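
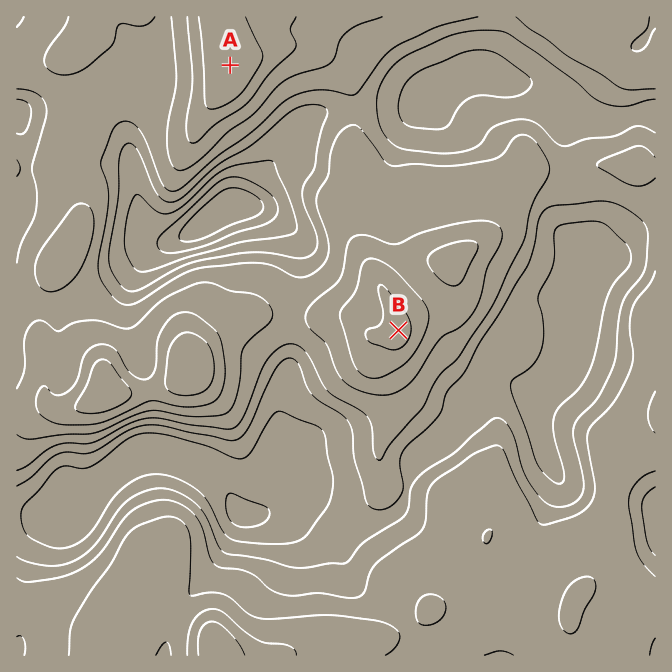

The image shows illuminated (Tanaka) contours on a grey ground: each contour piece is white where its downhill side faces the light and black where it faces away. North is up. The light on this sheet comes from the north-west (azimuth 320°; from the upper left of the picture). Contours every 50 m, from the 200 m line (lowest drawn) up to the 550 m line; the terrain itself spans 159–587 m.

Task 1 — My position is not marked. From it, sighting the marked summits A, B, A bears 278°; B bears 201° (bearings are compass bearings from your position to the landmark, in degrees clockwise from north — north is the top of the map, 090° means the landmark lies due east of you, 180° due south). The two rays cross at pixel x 486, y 101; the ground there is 300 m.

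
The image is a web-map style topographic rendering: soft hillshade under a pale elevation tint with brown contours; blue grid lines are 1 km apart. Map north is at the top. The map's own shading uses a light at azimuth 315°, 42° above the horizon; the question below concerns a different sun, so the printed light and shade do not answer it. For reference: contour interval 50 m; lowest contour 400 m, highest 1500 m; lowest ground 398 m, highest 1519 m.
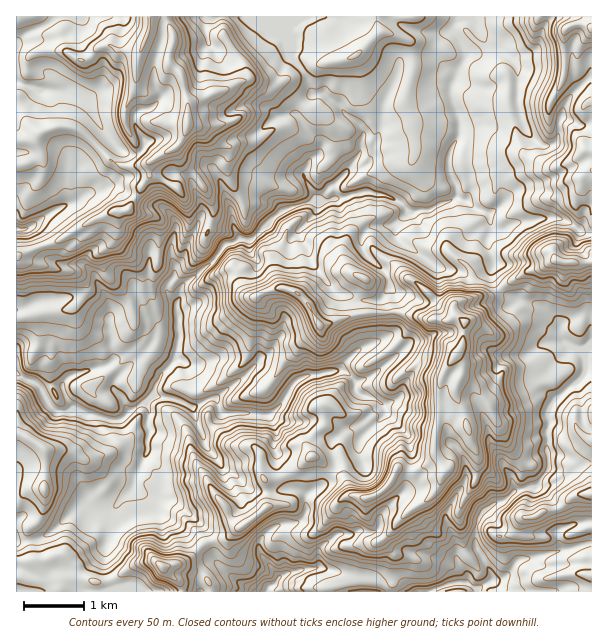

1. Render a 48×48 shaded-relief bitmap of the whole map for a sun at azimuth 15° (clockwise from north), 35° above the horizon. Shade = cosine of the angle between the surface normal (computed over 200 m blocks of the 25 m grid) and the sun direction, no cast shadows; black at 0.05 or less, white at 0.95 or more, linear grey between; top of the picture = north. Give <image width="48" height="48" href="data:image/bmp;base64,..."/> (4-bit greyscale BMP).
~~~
<image width="48" height="48" href="data:image/bmp;base64,Qk32BAAAAAAAAHYAAAAoAAAAMAAAADAAAAABAAQAAAAAAIAEAAATCwAAEwsAABAAAAAAAAAAAAAAABEREQAiIiIAMzMzAERERABVVVUAZmZmAHd3dwCIiIgAmZmZAKqqqgC7u7sAzMzMAN3d3QDu7u4A////AHiJiKuGMAWYu2IUiruoZVdAAldHeHd2VoiIisymEBeauVRUV4l2VEQyNWVnV4mIiKqZm92nOO26lVhyEjQiEANWd3WUNniaqrvLzMuor//ZZEdjMhFEMhNWZWdxIiNneZm93bqa7+3LdTI2ZVJmZnIjRURTUiNWZ3d7y6ms7su6ZHQUV3MSNIUiNjR6lUQ0VXdXqpmau6qFN8pCNnYiAkdjI1VqmaljImVWiIiZmZdCTMy5iYiWeDaXQWUVe964QneYd3eJmYUzvsqaqHmr7qWIcyYBOquqqYm5dVeZmXRJ7ZZ6hlat/Jd4djYzhEaqvIiYZniJqXV+6Vabl1eruXm6eYVXg2iniWeZmrqZmXe/pFe8mJqrqIzaerSIJZqGdnrt3dy6mYjNaK3tq8qqmq3HiXWWJ5mHZ77/7u3LqXjZne/9u6mZmryWh2ilaJmXec7u7KibqIzazMy6mHiJqrqGZ3qmqqmYmc3JhUaHibyZqFMlh4qs24d1V3qJu6mKu+13ZXmFaZdodnZUes3cyERTRoibu6l5vNdHeal4d5mpdomnSc3sZXZEZoisuqmIm1FVaIiIhpupiGipQkSIZomHeHmryqmZmkV2VWd3h3p2Z2V3UQAFiZmod4mqqqqqqTd2VWh2eHhkNFVEYwAkaIiHV6mWZ5mpiCZmVoh2eJllQzMiZBMyEkUgBXl4qYiYd1ZmZ4h3iJh3YxADQiqEISIRNmu925iHd3iIh2doiJh3YwAkEI3bmIiJqr3cuphkV1ZmZmRIiJZkQ0iEBd3KmbuHve/sl3UxNAARJXNod2VVNJ3KzuyFWKha///tpjEAIQACRzNkVlU1d73d/tpnvbfP/cvMqEIBEVVVQxECeHQhit683Lic7a3+p3u6mGQ3qNuEICEEd2QyPO28u5m92s7ah6y6mInN7d2phDVERDU3RqbMq6vMvNy6mruqq7zv7XirqnVTElMpZiKKy83du6q7u7u6mbztlzN5u6mVR2AWdzZHu93dy7upm8yoiHd1NWVXiru7ZQBTdlljSKq6zMlVaamHiHVDVmdneImpUAaWpXmGaHV4iGRFZ4d3d3dlZmd4h3ZmZHqLpYmJqnVYZURXiod4dmZWd4eIiGV4h1V6ZniIhndWh3eImYiId3iZiIiYhmm3mWRUNnd3dVh1d3iJmJiIiJu6eIiGZptkiIchNXeHdmZmZ4iJmImJmblnipmYirg2ZXhVZlaJiHZ5d4iJmYiJiZQ3mqu7u6dXeZiZmIeJmHiZZ4iJmZiIiXRYdqu7uod2eZiqh4h2d5qXaIiJqpiIiXZ1d6qZmHd2aHe7mGVneJh3eImZqZmYmYiViYeIZFZWeFfNzKeamXVWd4mZmZmImZiHeXd1IkQ2eGrMzLzLuXZVV4iZmImZqodneIhkWGNHiJq7uc7LqYmId4h4mImaqXZWh4mIu6iZl5mrmd26mZmqqXZ5mZiZh1Q0ZGiau7u6mJy7rNupmZmqqoiYiZmYdTJGVFeaqqzKiJ3czduZmZqqqquXeJmYdDJ5Vw=="/>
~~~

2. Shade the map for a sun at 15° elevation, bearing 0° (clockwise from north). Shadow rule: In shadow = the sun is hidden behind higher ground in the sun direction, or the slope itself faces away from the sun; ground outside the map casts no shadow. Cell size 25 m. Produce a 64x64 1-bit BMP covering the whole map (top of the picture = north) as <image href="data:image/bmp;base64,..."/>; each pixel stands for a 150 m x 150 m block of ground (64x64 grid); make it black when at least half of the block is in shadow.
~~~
<image width="64" height="64" href="data:image/bmp;base64,Qk0+AgAAAAAAAD4AAAAoAAAAQAAAAEAAAAABAAEAAAAAAAACAAATCwAAEwsAAAIAAAAAAAAA////AAAAAAAAB+j/v////gAPwf/////PAAdh//////AAAAP/////+AAAA///////AAAD//////9wAAD+f//5/xAABj8/v/n/mAAOHx/f/D84AB4ED8f+BzgAPAAE4/4DAYAwEMBh/8ADgAAAwAH/wAOAAAHAAH9gAgABgMAAdwAAAAPAAABmCIAAAAAAAM4AAAAAAAAAjgAAAAAAAAAIAAHwAfmAAAgAH8wZ/ADgAAA3Dv5+AfAAAHwSB0/n+AAY/hEB9/4wAAT/+YD//4AAAP/55///xAQP//xn///+Dh///G////4fP///5////5g////x////oH////H/h/AAf////f8AAAD////8XwMcEf////4EDzgD/////gAeMAH////8AAAAAH8f//4AAAGB3D///gAAAAAAD///wAAAAAAC//PgAAAAAOD/+fgAAAAH8D/9vABAAP54A/2fAB4IfwgH/Y/ofwAQAAPbDH/xAAgAMf8A8/AA4MA//4E4AAA4ACP/w5wAAAAAjP/BzAAAAA+eP8DAAAAwDxufwGQAADAAEwPgQgAAOAAAAGAGAAA6AAYDuAQAABgDhgf4EAAADAfggPAwAAAMR/CAYHwAAAAP8AAA/gAAAT/wAAAeAABBPHAAAAAgAGEAAAAAAPAA/4AAAAAAQAD/wAAAAAAMAeZAAAAAABgAIA=="/>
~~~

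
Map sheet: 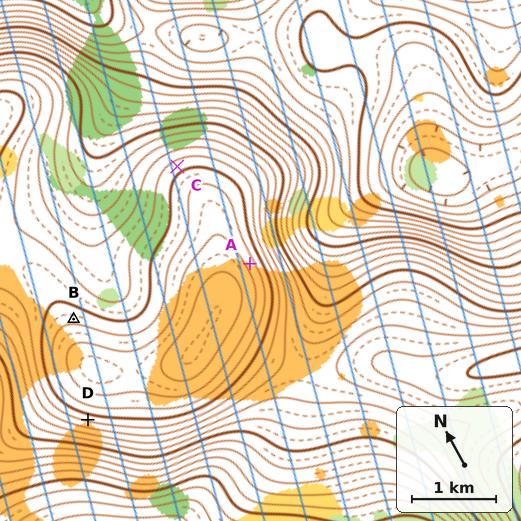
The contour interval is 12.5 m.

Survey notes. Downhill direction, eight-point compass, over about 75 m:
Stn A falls E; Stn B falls NE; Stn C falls N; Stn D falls SW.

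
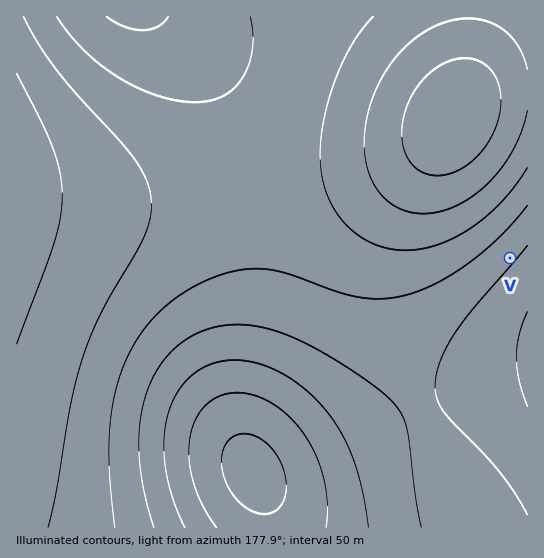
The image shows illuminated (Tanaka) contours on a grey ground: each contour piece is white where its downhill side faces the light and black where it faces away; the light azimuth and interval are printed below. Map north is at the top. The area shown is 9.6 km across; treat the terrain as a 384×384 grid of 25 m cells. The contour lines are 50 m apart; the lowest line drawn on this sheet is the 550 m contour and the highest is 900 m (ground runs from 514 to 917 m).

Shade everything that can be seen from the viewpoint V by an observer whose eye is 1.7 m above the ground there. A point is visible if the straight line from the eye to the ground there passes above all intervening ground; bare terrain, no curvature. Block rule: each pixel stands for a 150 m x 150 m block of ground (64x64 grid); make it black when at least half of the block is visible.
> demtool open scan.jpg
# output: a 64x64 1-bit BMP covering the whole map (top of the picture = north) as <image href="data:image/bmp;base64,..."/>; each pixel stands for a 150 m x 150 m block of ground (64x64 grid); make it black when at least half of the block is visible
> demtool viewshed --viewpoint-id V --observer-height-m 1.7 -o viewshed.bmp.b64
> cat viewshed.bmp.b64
<image width="64" height="64" href="data:image/bmp;base64,Qk0+AgAAAAAAAD4AAAAoAAAAQAAAAEAAAAABAAEAAAAAAAACAAATCwAAEwsAAAIAAAAAAAAA////AAAAAAAAAAAAB8AAAAAAAAAPwAAAAAAAAB/gAAAAAAAAP+AAAAAAAAB/4AAAAAAAAH/wAAAAAAAA//AAAAAAAAH/8AAAAAAAA//wAAAAAAAD//gAAAAAAAf/+AAAAAAAB//4AAAAAAAP//gAAAAAAA///AAAAAAAH//8AAAAAAAf//4AAAAAAD///gAAAAAAP///AAAAAAA///8AAAAAAD///4AAAAAAf///wAAAAAB////AAAAAAH///+AAAAAAf///8AAAAAB////4AAAAAH////wAAAAAf////gAAAAB/////AAAAAH/////AAAAAP////+AAAAA/////8AAAAD/////8AAAAP/////8AAAAf/////wAAAB//////AAAAH////+8AAAAf////wwAAAD////+BAAAAP////wEAAAA////+AQAAAH////4BAAAAf////AAAAAD////8AAAAAP////wAAAAB/////AAAAAP////+AAAAB/////4BAAAP/////gEAAD//////AwAAf/////+HAAB///////8AAP///////wAB////////AAH///////8AA////////wAD////////AAf///////8AB////////wAH////////AA////////8AD////////wAP////////AA////////8AD////////w=="/>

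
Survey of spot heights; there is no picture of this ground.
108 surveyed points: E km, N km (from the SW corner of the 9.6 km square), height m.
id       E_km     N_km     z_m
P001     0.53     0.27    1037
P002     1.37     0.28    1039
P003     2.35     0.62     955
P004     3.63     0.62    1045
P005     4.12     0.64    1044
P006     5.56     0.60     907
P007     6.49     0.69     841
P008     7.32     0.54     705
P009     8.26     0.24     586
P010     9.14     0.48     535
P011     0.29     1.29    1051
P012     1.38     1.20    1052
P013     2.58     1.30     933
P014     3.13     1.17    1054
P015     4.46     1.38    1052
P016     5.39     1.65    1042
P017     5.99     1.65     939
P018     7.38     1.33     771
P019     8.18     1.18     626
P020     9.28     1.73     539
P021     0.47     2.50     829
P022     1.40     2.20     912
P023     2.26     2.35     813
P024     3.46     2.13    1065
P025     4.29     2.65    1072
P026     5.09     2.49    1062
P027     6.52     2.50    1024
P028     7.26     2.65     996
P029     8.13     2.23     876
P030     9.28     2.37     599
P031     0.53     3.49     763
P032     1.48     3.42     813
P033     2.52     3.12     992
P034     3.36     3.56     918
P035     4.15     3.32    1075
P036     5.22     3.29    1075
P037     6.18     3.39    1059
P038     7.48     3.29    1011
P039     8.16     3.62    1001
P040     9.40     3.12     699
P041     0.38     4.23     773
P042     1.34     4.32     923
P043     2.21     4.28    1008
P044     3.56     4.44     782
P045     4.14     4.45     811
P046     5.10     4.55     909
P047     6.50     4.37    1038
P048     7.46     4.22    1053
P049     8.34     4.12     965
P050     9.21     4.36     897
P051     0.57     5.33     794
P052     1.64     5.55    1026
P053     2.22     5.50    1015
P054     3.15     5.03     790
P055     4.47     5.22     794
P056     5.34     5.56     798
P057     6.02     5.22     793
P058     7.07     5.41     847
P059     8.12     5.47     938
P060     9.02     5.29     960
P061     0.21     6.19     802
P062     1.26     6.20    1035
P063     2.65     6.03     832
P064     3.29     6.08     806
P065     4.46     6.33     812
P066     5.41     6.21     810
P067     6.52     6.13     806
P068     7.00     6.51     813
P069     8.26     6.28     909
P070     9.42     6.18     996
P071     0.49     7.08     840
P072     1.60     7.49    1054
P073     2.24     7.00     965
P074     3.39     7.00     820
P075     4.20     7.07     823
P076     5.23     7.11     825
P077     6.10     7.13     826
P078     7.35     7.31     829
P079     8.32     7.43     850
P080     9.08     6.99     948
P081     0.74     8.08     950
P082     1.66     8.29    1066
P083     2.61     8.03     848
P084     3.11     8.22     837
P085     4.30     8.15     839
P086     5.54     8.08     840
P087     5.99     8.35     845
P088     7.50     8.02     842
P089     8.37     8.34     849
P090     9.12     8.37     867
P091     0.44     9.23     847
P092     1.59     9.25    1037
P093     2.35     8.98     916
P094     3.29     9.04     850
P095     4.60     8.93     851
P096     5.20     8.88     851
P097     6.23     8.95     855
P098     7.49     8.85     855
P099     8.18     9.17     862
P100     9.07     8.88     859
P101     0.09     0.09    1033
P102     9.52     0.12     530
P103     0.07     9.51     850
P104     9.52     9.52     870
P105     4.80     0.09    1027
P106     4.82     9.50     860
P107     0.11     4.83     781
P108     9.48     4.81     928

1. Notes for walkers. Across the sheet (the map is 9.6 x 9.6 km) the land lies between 510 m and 1085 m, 900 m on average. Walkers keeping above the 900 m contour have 42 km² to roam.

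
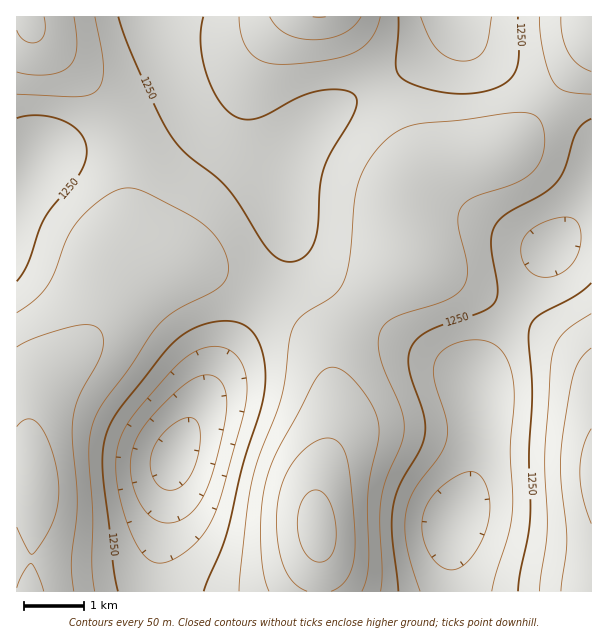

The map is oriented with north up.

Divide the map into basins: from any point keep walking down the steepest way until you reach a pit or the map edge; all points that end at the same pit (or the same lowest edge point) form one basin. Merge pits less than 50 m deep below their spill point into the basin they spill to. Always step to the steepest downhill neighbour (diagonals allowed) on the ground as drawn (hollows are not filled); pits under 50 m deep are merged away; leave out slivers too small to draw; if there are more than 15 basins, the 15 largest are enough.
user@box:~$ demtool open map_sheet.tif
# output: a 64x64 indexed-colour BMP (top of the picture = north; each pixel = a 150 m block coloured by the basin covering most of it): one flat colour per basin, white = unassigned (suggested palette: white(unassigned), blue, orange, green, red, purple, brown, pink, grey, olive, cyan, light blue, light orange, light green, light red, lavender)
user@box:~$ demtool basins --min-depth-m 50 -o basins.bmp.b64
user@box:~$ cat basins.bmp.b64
<image width="64" height="64" href="data:image/bmp;base64,Qk12CAAAAAAAAHYAAAAoAAAAQAAAAEAAAAABAAQAAAAAAAAIAAATCwAAEwsAABAAAAAAAAAA////ALR3HwAOf/8ALKAsACgn1gC9Z5QAS1aMAMJ34wB/f38AIr28AM++FwDox64AeLv/AIrfmACWmP8A1bDFACIiIiIiIiIiIiIiIiIiIiIiMzMzMzMzMzMzMzMzMzMzIiIiIiIiIiIiIiIiIiIiIiIzMzMzMzMzMzMzMzMzMzMiIiIiIiIiIiIiIiIiIiIiIjMzMzMzMzMzMzMzMzMzMyIiIiIiIiIiIiIiIiIiIiIiMzMzMzMzMzMzMzMzMzMzIiIiIiIiIiIiIiIiIiIiIiIzMzMzMzMzMzMzMzMzMzMiIiIiIiIiIiIiIiIiIiIiIjMzMzMzMzMzMzMzMzMzMyIiIiIiIiIiIiIiIiIiIiIiMzMzMzMzMzMzMzMzMzMzIiIiIiIiIiIiIiIiIiIiIiMzMzMzMzMzMzMzMzMzMzMiIiIiIiIiIiIiIiIiIiIiIzMzMzMzMzMzMzMzMzMzMyIiIiIiIiIiIiIiIiIiIiIjMzMzMzMzMzMzMzMzMzMzIiIiIiIiIiIiIiIiIiIiIiMzMzMzMzMzMzMzMzMzMzMiIiIiIiIiIiIiIiIiIiIiIjMzMzMzMzMzMzMzMzMzMyIiIiIiIiIiIiIiIiIiIiIiMzMzMzMzMzMzMzMzMzMzVSIiIiIiIiIiIiIiIiIiIiIzMzMzMzMzMzMzMzMzMzNSIiIiIiIiIiIiIiIiIiIiIjMzMzMzMzMzMzMzMzMzM1IiIiIiIiIiIiIiIiIiIiIiIzMzMzMzMzMzMzMzMzMzUiIiIiIiIiIiIiIiIiIiIiIjMzMzMzMzMzMzMzMzMzNSIiIiIiIiIiIiIiIiIiIiIiMzMzMzMzMzMzMzMzMzM1IiIiIiIiIiIiIiIiIiIiIiIzMzMzMzMzMzMzMzMzMzVSIiIiIiIiIiIiIiIiIiIiIjMzMzMzMzMzMzMzMzMzNVIiIiIiIiIiIiIiIiIiIiIiMzMzMzMzMzMzMzMzMzM1UiIiIiIiIiIiIiIiIiIiIiIzMzMzMzMzMzMzMzMzMzVSIiIiIiIiIiIiIiIiIiIiIjMzMzMzMzMzMzMzMzMzNVUiIiIiIiIiIiIiIiIiIiIiMzMzMzMzMzMzMzMzMzM1VVIiIiIiIiIiIiIiIiIiIiIzMzMzMzMzMzMzMzMzMzVVVSIiIiIiIiIiIiIiIiIiIjMzMzMzMzMzMzMzMzMzNVVVUiIiIiIiIiIiIiIiIiIhEzMzMzMzMzMzMzMzMzNFVVVVUiIiIiIiIiIiIiIiIiETMzMzMzMzMzMzMzMzREVVVVVSIiIiIiIiIiIiIiIiERMzMzMzMzMzMzMzMzRERVVVVVUiIiIiIiIiIiIiIiERETMzMzMzMzMzMzM0RERFVVVVVVIiIiIiIiIiIiIiEREREzMzMzMzMzMzNEREREVVVVVVUiIiIiIiIiIiIhERERETMzMzMzMzMzNERERERVVVVVVVIiIiIiIiIiIhEREREREzMzMzMzMzRERERERFVVVVVVUiIiIiIiIiIRERERERERMzMzMzM0REREREREVVVVVVVVIiIiIiIiERERERERERETMzMzNERERERERERVVVVVVVUiIiIiIhEREREREREREREzMzRERERERERERFVVVVVVVVERERERERERERERERERERM0REREREREREREVVVVVVVVUREREREREREREREREREREURERERERERERERVVVVVVVUREREREREREREREREREREURERERERERERERFVVVVVVVRERERERERERERERERERERREREREREREREREVVVVVVVVERERERERERERERERERERFERERERERERERERVVVVVVVUREREREREREREREREREREURERERERERERERFVVVVVVVRERERERERERERERERERERREREREREREREREVVVVVVVVERERERERERERERERERERFERERERERERERERVVVVVVVUREREREREREREREREREREURERERERERERERFVVVVVVVRERERERERERERERERERERFEREREREREREREVVVVVVVVEREREREREREREREREREREURERERERERERERVVVVVVVUREREREREREREREREREREREURERERERERERFVVVVVVVRERERERERERERERERERERERERFEREREREREVVVVVVVVERERERERERERERERERERERERERERFERERERVVVVVVVURERERERERERERERERERERERERERERRERERFVVVVVVUREREREREREREREREREREREREREREREUREREVVVVVVVRERERERERERERERERERERERERERERERFERERVVVVVVREREREREREREREREREREREREREREREREURERFVVVVVVERERERERERERERERERERERERERERERERFEREVVVVVVERERERERERERERERERERERERERERERERERRERVVVVVEREREREREREREREREREREREREREREREREREURFVVVVERERERERERERERERERERERERERERERERERERREVVVVEREREREREREREREREREREREREREREREREREREURVVVERERERERERERERERERERERERERERERERERERERFFVVERERERERERERERERERERERERERERERERERERERERVVERERERERERERERERERERERERERERERERERERERERFVERERERERERERERERERERERERERERERERERERERERESERERERERERERERERERERERERERERERERERERERERER"/>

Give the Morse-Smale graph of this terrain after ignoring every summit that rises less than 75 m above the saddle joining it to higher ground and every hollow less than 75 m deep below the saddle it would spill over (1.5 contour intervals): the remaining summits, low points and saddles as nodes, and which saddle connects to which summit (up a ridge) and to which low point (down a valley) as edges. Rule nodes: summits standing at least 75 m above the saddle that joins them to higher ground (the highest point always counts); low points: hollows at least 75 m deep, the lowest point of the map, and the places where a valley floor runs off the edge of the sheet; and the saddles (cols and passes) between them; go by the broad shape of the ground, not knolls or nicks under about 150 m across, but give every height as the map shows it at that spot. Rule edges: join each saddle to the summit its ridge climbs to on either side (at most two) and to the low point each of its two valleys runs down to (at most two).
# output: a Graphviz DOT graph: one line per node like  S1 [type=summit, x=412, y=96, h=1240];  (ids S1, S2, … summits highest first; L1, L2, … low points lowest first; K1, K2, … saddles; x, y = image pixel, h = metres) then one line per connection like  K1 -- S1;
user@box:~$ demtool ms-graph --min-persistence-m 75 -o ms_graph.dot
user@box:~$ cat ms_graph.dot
graph terrain {
  S1 [type=summit, x=317, y=528, h=1468];
  S2 [type=summit, x=32, y=482, h=1430];
  S3 [type=summit, x=591, y=476, h=1419];
  S4 [type=summit, x=30, y=23, h=1407];
  S5 [type=summit, x=318, y=17, h=1401];
  S6 [type=summit, x=591, y=23, h=1400];
  L1 [type=low, x=174, y=456, h=1077];
  L2 [type=low, x=453, y=521, h=1115];
  L3 [type=low, x=453, y=17, h=1170];
  K1 [type=saddle, x=548, y=102, h=1291];
  K2 [type=saddle, x=120, y=134, h=1276];
  K3 [type=saddle, x=263, y=297, h=1274];
  K4 [type=saddle, x=378, y=84, h=1257];
  K5 [type=saddle, x=221, y=144, h=1241];
  K6 [type=saddle, x=513, y=311, h=1238];
  K1 -- S1;
  K1 -- S6;
  K1 -- L2;
  K1 -- L3;
  K2 -- S2;
  K2 -- S4;
  K2 -- L1;
  K2 -- L3;
  K3 -- S1;
  K3 -- S2;
  K3 -- L1;
  K3 -- L3;
  K4 -- S1;
  K4 -- S5;
  K4 -- L3;
  K5 -- S2;
  K5 -- S5;
  K5 -- L3;
  K6 -- S1;
  K6 -- S3;
  K6 -- L2;
}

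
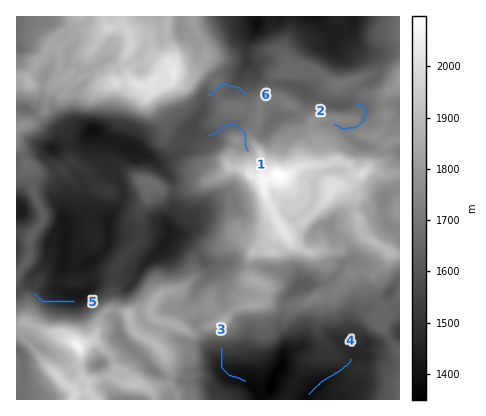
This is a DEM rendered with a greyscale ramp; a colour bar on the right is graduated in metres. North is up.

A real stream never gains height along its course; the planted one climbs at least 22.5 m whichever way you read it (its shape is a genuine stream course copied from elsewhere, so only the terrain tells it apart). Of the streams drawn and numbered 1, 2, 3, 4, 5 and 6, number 6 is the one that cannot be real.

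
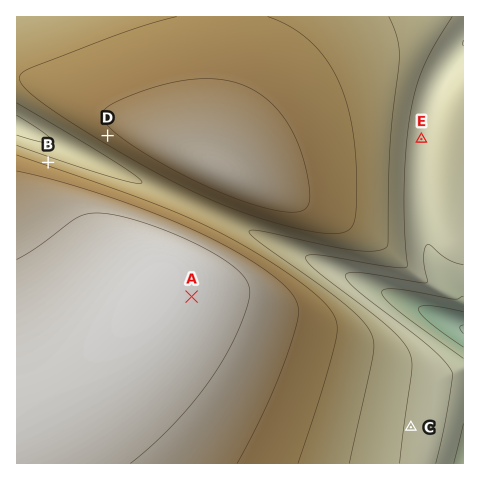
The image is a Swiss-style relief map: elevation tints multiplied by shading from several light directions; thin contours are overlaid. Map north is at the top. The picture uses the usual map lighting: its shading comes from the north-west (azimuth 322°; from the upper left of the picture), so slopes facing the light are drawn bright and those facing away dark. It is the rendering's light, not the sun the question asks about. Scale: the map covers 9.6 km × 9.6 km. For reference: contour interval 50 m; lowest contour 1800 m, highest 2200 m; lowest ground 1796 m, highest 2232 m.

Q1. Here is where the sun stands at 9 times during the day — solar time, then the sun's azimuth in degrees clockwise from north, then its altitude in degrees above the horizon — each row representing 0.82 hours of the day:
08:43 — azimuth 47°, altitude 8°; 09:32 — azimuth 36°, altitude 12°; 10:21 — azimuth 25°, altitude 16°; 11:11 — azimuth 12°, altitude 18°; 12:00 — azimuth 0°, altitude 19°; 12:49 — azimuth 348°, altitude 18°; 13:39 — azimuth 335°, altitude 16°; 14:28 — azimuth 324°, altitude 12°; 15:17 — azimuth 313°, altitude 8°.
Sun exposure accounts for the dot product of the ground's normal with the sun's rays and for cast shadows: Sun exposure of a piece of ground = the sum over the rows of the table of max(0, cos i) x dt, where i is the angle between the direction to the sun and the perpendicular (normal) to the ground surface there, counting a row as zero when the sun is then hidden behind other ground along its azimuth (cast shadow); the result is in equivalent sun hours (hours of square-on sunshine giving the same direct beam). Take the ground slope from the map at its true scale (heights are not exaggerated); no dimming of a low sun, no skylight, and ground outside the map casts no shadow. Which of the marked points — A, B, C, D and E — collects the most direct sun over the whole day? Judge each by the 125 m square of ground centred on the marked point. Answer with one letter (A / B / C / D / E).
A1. B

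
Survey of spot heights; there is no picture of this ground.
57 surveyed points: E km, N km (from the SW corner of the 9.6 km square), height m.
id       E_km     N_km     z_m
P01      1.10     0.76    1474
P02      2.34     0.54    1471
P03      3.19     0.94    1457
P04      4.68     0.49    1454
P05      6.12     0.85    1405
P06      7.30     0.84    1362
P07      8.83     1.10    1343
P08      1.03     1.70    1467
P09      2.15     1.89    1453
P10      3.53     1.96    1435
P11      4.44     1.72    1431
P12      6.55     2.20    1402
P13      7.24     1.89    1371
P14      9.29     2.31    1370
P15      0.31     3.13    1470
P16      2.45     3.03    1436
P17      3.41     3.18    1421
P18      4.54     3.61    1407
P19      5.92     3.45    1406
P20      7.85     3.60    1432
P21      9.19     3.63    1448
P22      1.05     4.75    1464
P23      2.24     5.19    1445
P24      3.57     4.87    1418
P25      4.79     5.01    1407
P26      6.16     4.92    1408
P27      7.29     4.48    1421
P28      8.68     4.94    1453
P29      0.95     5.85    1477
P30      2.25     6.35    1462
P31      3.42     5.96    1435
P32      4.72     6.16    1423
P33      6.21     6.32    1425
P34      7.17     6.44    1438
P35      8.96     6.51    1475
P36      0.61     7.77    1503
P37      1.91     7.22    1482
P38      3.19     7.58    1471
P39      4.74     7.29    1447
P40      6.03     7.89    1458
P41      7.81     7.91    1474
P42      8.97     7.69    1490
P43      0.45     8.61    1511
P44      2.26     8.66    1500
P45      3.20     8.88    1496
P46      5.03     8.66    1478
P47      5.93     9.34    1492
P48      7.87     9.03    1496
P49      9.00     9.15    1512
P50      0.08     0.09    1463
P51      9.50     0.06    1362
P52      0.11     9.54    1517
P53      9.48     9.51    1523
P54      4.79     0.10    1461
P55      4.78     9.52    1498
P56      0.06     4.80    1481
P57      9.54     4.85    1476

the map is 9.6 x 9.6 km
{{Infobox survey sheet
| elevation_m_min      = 1343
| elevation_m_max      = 1525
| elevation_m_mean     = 1446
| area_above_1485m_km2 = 15.6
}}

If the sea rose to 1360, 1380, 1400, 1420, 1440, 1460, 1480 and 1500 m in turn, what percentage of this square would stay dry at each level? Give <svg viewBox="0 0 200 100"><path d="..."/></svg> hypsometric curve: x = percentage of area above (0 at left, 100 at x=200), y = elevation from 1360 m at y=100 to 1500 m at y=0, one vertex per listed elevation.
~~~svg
<svg viewBox="0 0 200 100"><path d="M191 100l-6-14-5-15-31-14-32-14-35-14-42-15-25-14"/></svg>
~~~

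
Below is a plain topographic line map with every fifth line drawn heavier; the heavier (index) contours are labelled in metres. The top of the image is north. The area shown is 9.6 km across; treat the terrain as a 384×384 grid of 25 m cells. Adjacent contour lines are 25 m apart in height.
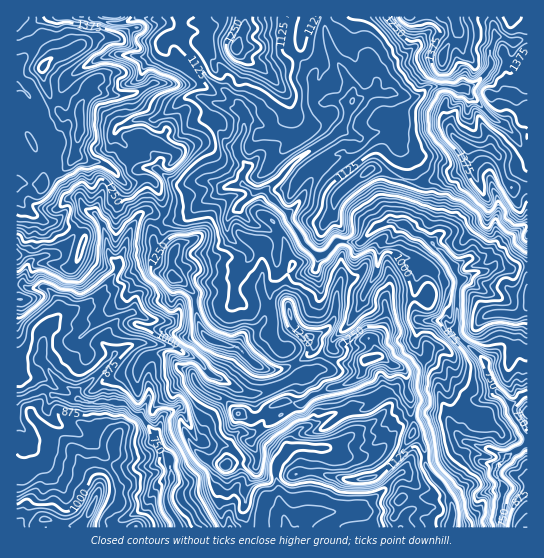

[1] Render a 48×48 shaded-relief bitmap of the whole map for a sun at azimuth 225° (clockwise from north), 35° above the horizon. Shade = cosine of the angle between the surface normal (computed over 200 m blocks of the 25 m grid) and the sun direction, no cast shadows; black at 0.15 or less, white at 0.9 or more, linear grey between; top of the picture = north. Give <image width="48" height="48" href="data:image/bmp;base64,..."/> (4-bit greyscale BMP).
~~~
<image width="48" height="48" href="data:image/bmp;base64,Qk32BAAAAAAAAHYAAAAoAAAAMAAAADAAAAABAAQAAAAAAIAEAAATCwAAEwsAABAAAAAAAAAAAAAAABEREQAiIiIAMzMzAERERABVVVUAZmZmAHd3dwCIiIgAmZmZAKqqqgC7u7sAzMzMAN3d3QDu7u4A////ALiGVmd5gyA7zey6eImpmIiKu6mZcwFKqodlWIdoZDF9zeu5eIqZmZmay6magQI6q1ZWeZhnZTWsztupeJqpqru8upmacBI5mnZmiZdVVVabzcu5mqu7zd3LuYiqICM4u4d4mZZVVVWc3ty7yJy7zLupiIrFAUI624iJmYZWZWWt/+yslImYh2Z3iJyQAzJqmYiZqXeIZkTP/aiMhHh3Z4iImatQJFV5mIiZl3iYVDj/2Jm8dXiZqqmpmrowNWirlomZh4mXU0v+mrzbiIq7uqqqqqgAR6u6ZJqIiYiGMY3brL3bqpisupq6qqUAaqqVOKl4hlVCKM3a3M3Iiamaqqqqq6MEiZhjfZdmVGdnvb3N7dtkaImYq6qpq7QUmYdDqpiHeaqs663f/YVHmHZ4qquqrKIFmHU5t5mJq7q8yaze1Tasypd3iaqZrIEomHR9uoh5u6maqazcYp3d2XeJiJupzFBIiFOtqneLqpiJmaumTP7tc0eaqaqqlABnhhXLqYeaqpiJmJqL//21E2i7h5qYMASHUDzbqYeaqYiaq73v/pUyN5vaaIeFEDZjAu66u3eZmZmrzMzM2AE0WK21VVZjMiRAG/uszHiZmZmrqbzMwxRmibxDZ2ZUURV2fNu7u4iJqqqqq97dtEeImcg1eGZoc0mna8mIm2ZYzLqqvN7epGiJmZU1eWWKdFiFWqd5qmed7amrvO/sZGeJmHVEeXaIdUd1SIiZmcvf64iavf62RWeIh3dUioZndDdlJ6qYirvcuXZpztuWVFeIh4hUeGRXZFhjO7mZvKu6qXNbzbqWVWZ4mIczmEI2VGYyrKu87sy6qWN7vLl2ZlV6l4QryWVVVVNJy7zd/9y6mFObu6dURDWHZ3KOuZZmZEeru97d/suXZSTLqodkRDVliUTMqmNoeJzLze7e/ahmU0rbmZp2ZlVopSm5mVWJm83d3v/e/YiGVpzLqrpmd2Z4ZIuqqXeZvN7d3/++6pqWacy9qbhGdmd3ibqqqZiKze3M7/yeuImHirvcd4Rnd4iJuqmamImazLqs3um9doiJqqzGR3iYiZl5qpmZmIiZd3ibzcm6ZomJqodEeYqneZdqqpmZiIh2Vomr3sq4ZpmJqWRGmZl1Z3WKqpmZmId3d5rO/piFVpiJqXRXmHZUVlaZqZmZiHiZiJvv+VdjaYiauWNYhlZVZnh4qamYiImpmazupFc1q4iaqVR5mHdWd3ZpqqqHeImZmZvLdGV7uoiqmGeaqYd3dmeLuql2d4mYiJqpY0nbqYm4iImYh3iYeIiru7hniImYiau4Qoy5mJu4iIhmZodlZ4q7zJVomYqpm83cqtuIeLuoiHZVREETaKvNylV4iIqZrN7/usqJibqYiHZTJCJXeqzsllZ4iJqJrN3tmreKmZmIiIdnhkaHmq3YZVeYeKmavMzKiYWZeJiHeHeZZFiImbuXZViYeZmazdzKmXaImYh2ZDRERVeJmaqYVWiYiaqr7+3MuWWKuYdUQhEjNWiJmZmYZmiYiaq9//zMt1acqQ=="/>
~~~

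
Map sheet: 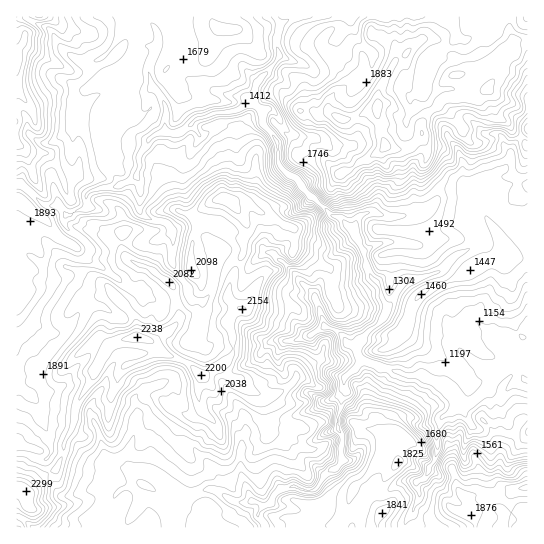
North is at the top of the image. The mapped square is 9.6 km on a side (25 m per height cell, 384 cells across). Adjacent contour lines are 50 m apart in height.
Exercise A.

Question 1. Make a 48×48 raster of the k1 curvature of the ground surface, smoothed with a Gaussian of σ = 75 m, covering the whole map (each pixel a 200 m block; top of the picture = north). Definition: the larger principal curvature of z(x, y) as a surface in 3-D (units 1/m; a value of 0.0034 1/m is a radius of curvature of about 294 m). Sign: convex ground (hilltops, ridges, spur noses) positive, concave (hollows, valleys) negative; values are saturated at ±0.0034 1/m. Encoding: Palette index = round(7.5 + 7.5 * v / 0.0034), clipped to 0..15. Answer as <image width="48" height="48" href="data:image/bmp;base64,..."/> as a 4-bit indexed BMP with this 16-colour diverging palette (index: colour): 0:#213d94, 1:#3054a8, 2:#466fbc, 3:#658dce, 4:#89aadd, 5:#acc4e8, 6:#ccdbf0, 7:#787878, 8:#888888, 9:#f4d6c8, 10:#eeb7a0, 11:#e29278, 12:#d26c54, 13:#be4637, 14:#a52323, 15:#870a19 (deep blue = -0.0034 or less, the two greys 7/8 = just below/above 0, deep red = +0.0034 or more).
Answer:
<image width="48" height="48" href="data:image/bmp;base64,Qk32BAAAAAAAAHYAAAAoAAAAMAAAADAAAAABAAQAAAAAAIAEAAATCwAAEwsAABAAAAAAAAAAlD0hAKhUMAC8b0YAzo1lAN2qiQDoxKwA8NvMAHh4eACIiIgAyNb0AKC37gB4kuIAVGzSADdGvgAjI6UAGQqHAJqYiIiYiIh4iJmsuMmImYmLx4mYiMp4mJ/8qIiJh4iIiZuqjMqIh5h6+oir3bqHl7+Zu7mImIiYmriWiZ7/+pqJrsqL2qmIp92nl3h4iImImYjIzXqIjbyImrm7rru8/7rLuIiZiIiIqZqYy4mfmb3Yu4WIv5mtnYmvt3iId3d4qYqIqZrth4nNr79q/Y2KjYh593dpeHiJt3yqt3qqvWiOnNnb+759eqy4+JmLioiKiY+Xyqqt/Z+Lqc/4/NyNiJiH+8vciYiIiM+Impibrp26ue2Y7omap5h3n5j6iJeImPyHmom+6Y/rvciHrXnIq4h4j3f6ZpicvdiGmomq79+7u821ia+YnIh4j5jriIvZroqIuZvMe4nbmZm9touYmod3jPjOaLuYvLl8zMuZvGX6eJmYiKh5qIiJd/uPl4d2rbjuqZ/v/o3ah4mIeamKlomcuL+dt4ZV79vbqpr7mGi6h4d5i5iYuImJ7I+p3snP97+4e43L7vyJmaeZqoiZiYiInsrneK/4dmr5e4qr/Irf+5m6h4upeXeIeMvP/vyFeHj5eGeV/2d5zauXiKl3eod4h4yZrZz5iJv4i6yYnZqavtp3eKh3maeJmIuWi4W+mJ3a2YjPm9zLaft3eIiJp6iJqYmJ14edqIneuqrrne3Mh+52eHeZuKmImpmvp3e7eI266Hinj8mZib/HZ4eIyJmXiYnrh3j6jIyn+VmIn7mJvJv/yJh5uJiHiK2oiK/r7IrYz7lbnbl3q2iZ3smKqJmZy5mKv/tZ+IjZnvy6vMl7yZqpecypmYinioeb+ot594eeiX/7qc6t/Mu6eIqpmYmY35irpnmY+HeOeJ34u5iKmpibqpeKiHmO2aysyrpn+HiNqavpqJee3LqqqpeZh3i+fO273bpn2HeNmt//uma/y5mad3ioiH3bepiNts//64fKrMqPx4mXmYeKl4mIiOyXv3z9p5ranv7rzM62zJqYmpeIqIiImbn57Gqox4mnib27qZqJv6yojJeol3h3ml/Iy8y3pqmWiayIyYh4ruqHi6nIdnd4mo94uqiaqLmHeJt3+mmKrv+oypr5aJeHnJysmaeIuMmIeJmI+n797Iv/yKn5ybiJf+28mah4uJyriamJ/Zy5t4d8/uzrx93Jb8ioiJeImXqJxqmJ62yJd6l5+H3ojPu3z7vpeJeImqiqjLusqdqqiMp62Hz3b7iZ9q6neJiJibrNeJquqant7//ct5r6u3nOqJ6piJiImaqczLy4to/8vYa+y4ivqayazcqal4iImZm6mruWnuypnoZ9yHhq3cy8led4l4iImnm4iImrm7i4atl693h6qIm7h/dXnKh4ipyXiJmqd624aJqX+oiJ3KicuOd92YiYioqompiIy7qHmoe3nqh4mZqauNq5eIiKiIioiaiJzXmqqYi2jNl3qXirysuHmpqYqIeoeKiKuouqqIm6u67Ll3h5y96Xy8uoiZiYiJu7m4qqu5i/yZrKmZiI2IrOqHiYeImYiKmZiXmIipasaIeYeKiIxg=="/>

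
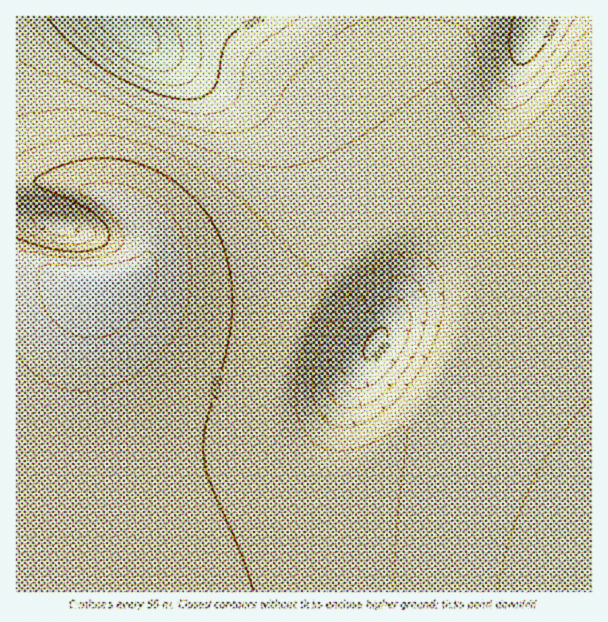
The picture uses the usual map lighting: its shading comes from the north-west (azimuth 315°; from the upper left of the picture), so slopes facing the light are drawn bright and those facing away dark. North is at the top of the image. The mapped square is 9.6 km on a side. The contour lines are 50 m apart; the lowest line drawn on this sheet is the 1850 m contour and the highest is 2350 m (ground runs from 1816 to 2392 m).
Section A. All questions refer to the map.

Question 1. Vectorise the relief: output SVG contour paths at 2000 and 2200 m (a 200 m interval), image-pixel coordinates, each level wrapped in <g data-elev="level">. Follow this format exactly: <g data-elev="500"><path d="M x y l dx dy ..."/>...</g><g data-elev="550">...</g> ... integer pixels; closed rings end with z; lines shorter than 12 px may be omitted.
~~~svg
<g data-elev="2000"><path d="M366 359l-2-3-1-5 5-13 9-9 7-1 3 4 1 4-4 12-9 9-4 2z"/><path d="M266 17l-26 12-10 7-7 12-5 30-5 11-4 5-6 3-15 2-17-1-19-6-21-8-22-12-18-12-17-13-15-15-12-15"/><path d="M558 17l-9 19-9 14-10 11-9 4-5-1-3-3-3-10 0-15 3-19"/></g><g data-elev="2200"><path d="M394 591l3-64 11-99-1-2-5 1-24 13-18 8-13 3-14 0-12-4-11-7-7-11-6-15-1-24 3-27 9-31 18-44 1-6-1-4-29-21-47-48-26-23-32-21-37-18-36-10-17-2-16 0-34 6-35 15"/><path d="M17 202l10-2 12 0 28 7 12 6 10 8 6 7 1 6-3 5-7 4-11 2-12-1-26-7-20-12"/></g>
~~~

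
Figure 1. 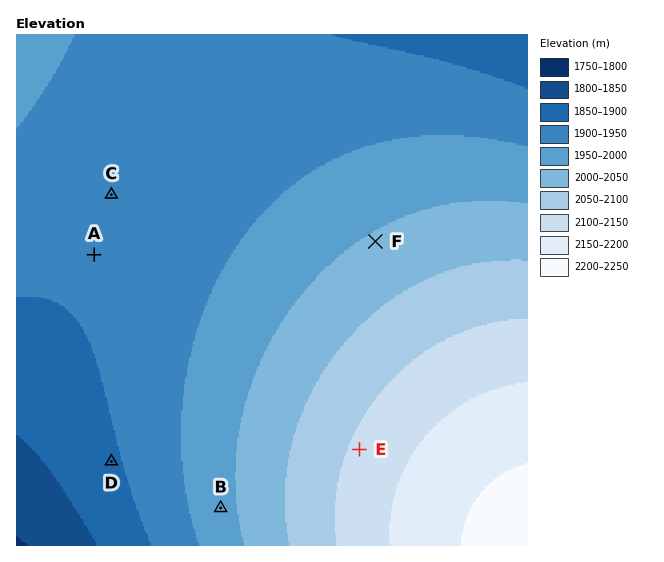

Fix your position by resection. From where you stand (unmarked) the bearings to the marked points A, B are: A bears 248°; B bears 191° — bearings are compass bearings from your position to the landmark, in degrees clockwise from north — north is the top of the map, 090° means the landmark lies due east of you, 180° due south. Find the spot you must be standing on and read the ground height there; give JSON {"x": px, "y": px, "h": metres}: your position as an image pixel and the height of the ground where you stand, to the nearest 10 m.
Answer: {"x": 285, "y": 178, "h": 1950}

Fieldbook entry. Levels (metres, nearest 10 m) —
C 1920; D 1890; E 2110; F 2010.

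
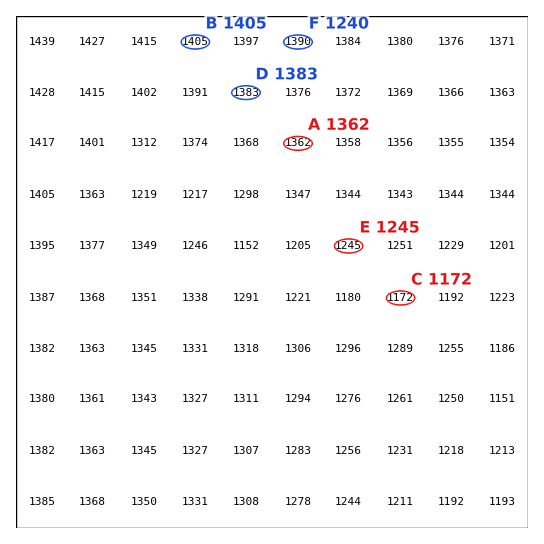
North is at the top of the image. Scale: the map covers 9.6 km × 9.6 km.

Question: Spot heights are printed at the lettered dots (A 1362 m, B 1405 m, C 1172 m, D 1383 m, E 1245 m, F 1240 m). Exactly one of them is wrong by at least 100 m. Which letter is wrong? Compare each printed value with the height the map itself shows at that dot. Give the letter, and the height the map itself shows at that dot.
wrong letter F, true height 1390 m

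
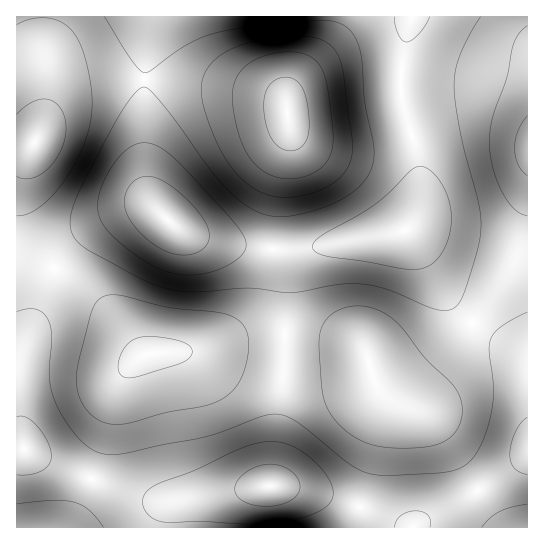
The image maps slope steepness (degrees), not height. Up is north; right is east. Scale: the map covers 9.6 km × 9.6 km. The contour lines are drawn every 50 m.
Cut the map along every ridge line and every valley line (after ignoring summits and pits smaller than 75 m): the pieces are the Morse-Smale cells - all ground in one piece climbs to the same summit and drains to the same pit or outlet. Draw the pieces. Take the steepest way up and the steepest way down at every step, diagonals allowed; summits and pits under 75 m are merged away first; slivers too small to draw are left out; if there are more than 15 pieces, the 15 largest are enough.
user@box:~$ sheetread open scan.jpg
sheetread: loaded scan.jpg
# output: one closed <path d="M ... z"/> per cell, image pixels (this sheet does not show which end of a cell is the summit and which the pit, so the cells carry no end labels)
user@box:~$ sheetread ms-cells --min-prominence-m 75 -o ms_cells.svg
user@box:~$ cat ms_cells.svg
<path d="M54 268l-11 25-24 66-3 18 0 72 9 0 16 10 52 21 64 21 25-1 76-13 31 0 48 12 76 29 10-8 62-33 43-32 0-93-10-11-33-19-12-9-26 32-34 36-12 6-10 0-6-2-8-8-10-32-6-7-15-7-17-4-22-2-46 0-18 2-46 14-55 4-30-40-21-22z"/><path d="M411 16l-256 0-7 26-4 35 0 88 4 29 8 15 19 18 19 9 40 9 32 4 47-1 92-17 8-10 7-24 0-26-3-17-16-56 0-31z"/><path d="M149 208l-24 4-30 15-24 18-16 22 2 4 26 16 20 18 39 50 55-4 46-14 18-2 46 0 22 2 17 4 15 7 6 7 10 32 10 9 14 1 12-6 23-24 36-44-23-24-29-50-14-18-93 17-47 1-32-4-40-9-19-9-13-12z"/><path d="M527 16l-114 0-8 25-4 26 0 31 12 40 7 33-1 34-6 16-8 9 15 19 29 50 22 24 13-14 29-44 8-20 4-19 3-16z"/><path d="M154 16l-138 1 0 220 9 14 28 17 18-23 31-22 32-14 15-1 10 3-11-17-4-29 0-88 3-27z"/><path d="M25 449l-9 1 1 78 391-1-47-20-42-14-30-6-31 0-85 14-23-1-97-36z"/><path d="M527 456l-42 31-72 40 114 1z"/><path d="M527 211l-4 28-7 20-25 40-18 23 12 10 33 19 9 10z"/><path d="M17 237l0 139 6-30 30-76-2-3-26-16z"/>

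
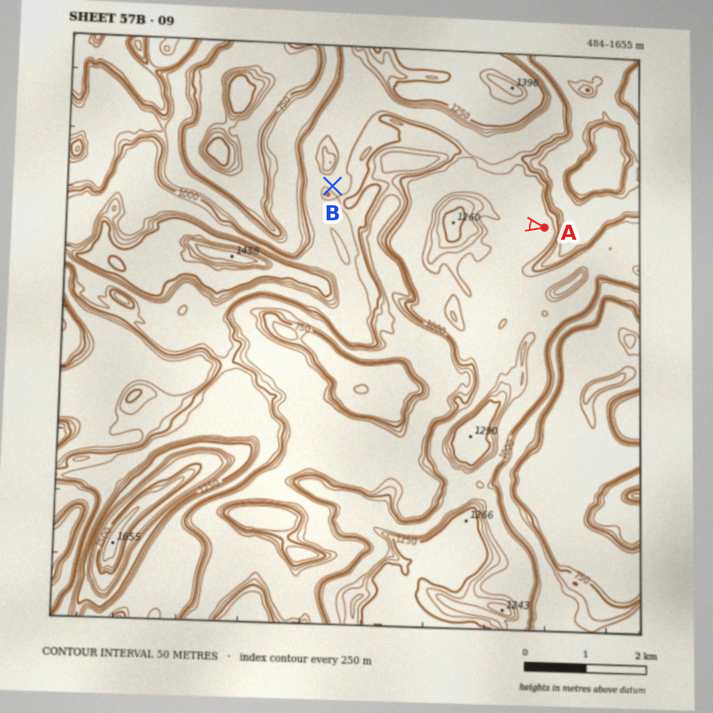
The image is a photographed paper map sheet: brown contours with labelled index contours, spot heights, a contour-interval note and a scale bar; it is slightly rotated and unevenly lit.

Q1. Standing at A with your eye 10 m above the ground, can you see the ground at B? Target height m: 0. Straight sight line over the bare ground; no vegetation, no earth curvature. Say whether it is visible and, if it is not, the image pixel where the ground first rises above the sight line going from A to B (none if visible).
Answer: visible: false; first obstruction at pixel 515 222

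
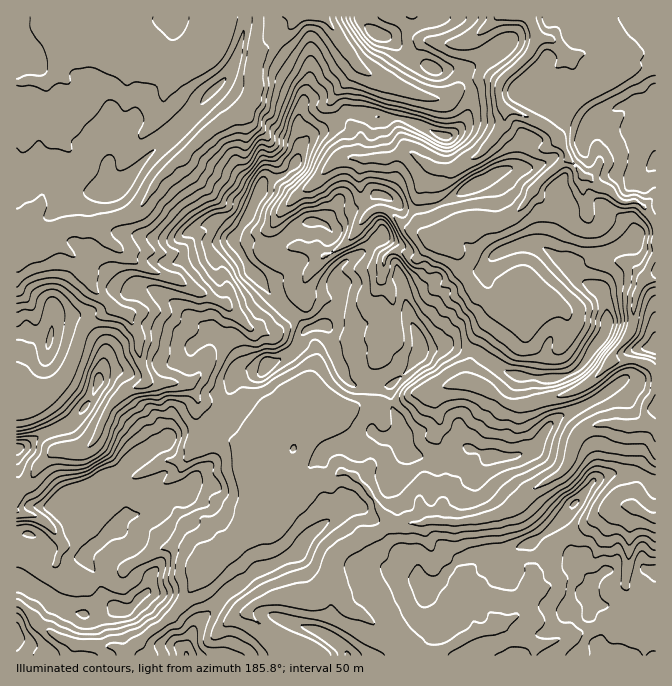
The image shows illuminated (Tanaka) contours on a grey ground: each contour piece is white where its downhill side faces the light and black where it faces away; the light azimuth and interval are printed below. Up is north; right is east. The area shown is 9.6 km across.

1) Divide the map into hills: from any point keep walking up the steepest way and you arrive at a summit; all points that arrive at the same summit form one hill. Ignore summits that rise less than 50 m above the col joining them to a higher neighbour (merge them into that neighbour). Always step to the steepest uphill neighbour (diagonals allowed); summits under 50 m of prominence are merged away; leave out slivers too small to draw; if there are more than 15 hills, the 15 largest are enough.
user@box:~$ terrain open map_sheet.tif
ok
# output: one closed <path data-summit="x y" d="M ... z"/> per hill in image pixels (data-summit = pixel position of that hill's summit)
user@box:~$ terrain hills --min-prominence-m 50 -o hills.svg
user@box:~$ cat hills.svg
<path data-summit="267 365" d="M324 16l-27 0-3 6-14 14-12 10-12 6-2 10 0 21 2 2-7 18-9 10-31 18-32 30-21 21-10 18-9 11-15 7-22 5-3 3-33 2-16 6-2 4 4 5 18 8 15 14 11 25 21 19 12 5 15-3 22 2 15 10 10 10 17 25 0 5-5 9-13 11 10 15-2 12 2 8 14 18 17-17 33 20 10-10 22-13 6-3 6 2 2 3-2 34-18 30-15 16 5 13 12-5 27-25 13-2 12-8 10 3 11 9 11 15 5 12 13 14 5 2 30-5 31 2 46-10 13-9 15-15 25-13 9-9 5-10 3-15 5-9 11-7 11-3-3-10-14-27-12 7-44 11-18 0-25-16-13-5-24 1-14 7-22 3-17 9-29 0 3-10 2-23 8-12 0-6 5-14 9-8 0-30-4-12 11 0 17-7 16-18 8-21-9-1-10-8-17-7-13-13-7-4-13 2-9-11-4-15 0-15 4-10-5-3 1-24-26-31 1-7 24-27 0-3z"/><path data-summit="17 637" d="M358 66l-24 29-1 7 26 31-1 24 5 3-4 10 0 15 4 15 9 11 13-2 7 4 13 13 17 7 6 6 14 2 5 7 11 7 1 13 18 26 13 9 22 0 15 5 10-2 9-6 8-13 15-14 26-14 32 4 18 15 11 0 0-56-14-18-7-3-6 2-9-2-11-12-12-3-8-8-5-2-15-17-22 15-9 9-17 25-7 6-14 7-16 0-30 8-8-7-12-27 0-13 4-12-28-17-9-15-2-23 7-23-18-11-24-10z"/><path data-summit="120 610" d="M149 381l-24 10-16 16-13 31-9 10-27 1-8 4-14 14-5 10-17 13 0 112 9 6 15 18 22 13 12 5 40 2 8 5 3 5 25-25 10-5 14-12 30-43 20-17 10-5 11-13 5 0 14-17 10-1 5-6-20-29-3-18 2-18-4-3-7 2-25-7-8-5-2 2-14-18-2-6 2-14-5-10-6-5-37 0z"/><path data-summit="605 655" d="M655 458l-14 17-8 30-18 1-20 12-16 13-12 3-13 10-21 28-2 15-12 27-24 12-2-9-24-37 0-8 9-14-4-39-16 4-31-2-29 5-10-2-10 9-11 1-10 9-12 5-12 12-2 14 7 10 6 20 10 9 8 1 12 9 34 33 247 0z"/><path data-summit="114 190" d="M257 16l-42 0-1 11-6 18-14 14-19 9-6 0-34-14-37-36-5 12-16 11-11 11-10 21-8 8-4 2-17-4-10 4-1 167 14-2 18-14 16-6 33-2 13-7 22-5 14-14 10-18 53-51 31-18 13-15 3-13-2-2 0-21 4-32z"/><path data-summit="187 655" d="M342 471l-12 8-13 2-27 25-10 5-6 7-10 1-14 17-5 0-11 13-10 5-20 17-30 43-14 12-10 5-24 24 174 1 1-2-6-6-38-25-9-11 9-9 17-5 16 0 2-2 15 2 7-6 15-18 4-14 12-12 12-5 10-9 11-1 13-9-12-14-13-23-14-13z"/><path data-summit="600 340" d="M609 259l-14 0-26 14-15 14-12 17-15 4-15-5-15 0-4 14-14 16-6 15-5 22 0 12 17 6 25 16 18 0 44-11 20-12 17-18 5-11 17-20 3-32 10-22-14-14z"/><path data-summit="575 503" d="M649 423l-14 3-40-2-8 4-11 10-7 24-12 14-25 13-22 20-16 7-20 4 0 20 4 18-9 14 0 8 24 37 2 9 24-12 12-27 2-15 21-28 13-10 12-3 16-13 20-12 18-1 8-30 15-18 0-29z"/><path data-summit="655 162" d="M622 44l-12 0-15 9-27 4 10 23 0 10-10 15-4 13-8 12 0 5 12 23 16 18 5 2 8 8 12 3 15 14 11-2 7 3 13 17 1-169-17 1z"/><path data-summit="420 350" d="M442 241l-9 22-16 18-17 7-11 0 4 12 0 30-9 8-5 14 0 6-8 12-4 34 28-1 22-10 10 0 21-9 20-2 0-12 5-22 6-15 14-16 3-14-6 0-14-10-17-25-1-13-11-7z"/><path data-summit="17 448" d="M114 308l-17 8-13 11-11 35-13 21-12 10-32 12 1 84 7-3 9-9 5-10 14-14 8-4 27-1 9-10 13-31 16-16 21-9 0-9-7-16-1-25-9-15-4-4z"/><path data-summit="377 33" d="M497 16l-173 1 19 28 21 26 43 20 20 7 17 1 16-11 18-9 12 0 7 4 6-3 1-5-6-7-19-30 0-5z"/><path data-summit="50 338" d="M45 238l-15 10-6 0-8 4 1 152 18-5 13-6 13-11 12-20 11-35 8-8 12-5 9-7-19-17-11-25-15-14-18-8z"/><path data-summit="475 185" d="M507 109l-4 16-23 29-25 15-17 0-2 4-2 22 12 27 8 7 30-8 16 0 14-7 14-14 10-17 30-25-9-20-12-12-20-10z"/><path data-summit="445 137" d="M490 79l-16 2-30 18-17-1-20-7-3 2-5 22 0 18 7 15 11 10 20 11 18 0 25-15 23-29 3-13-7-12 2-17z"/>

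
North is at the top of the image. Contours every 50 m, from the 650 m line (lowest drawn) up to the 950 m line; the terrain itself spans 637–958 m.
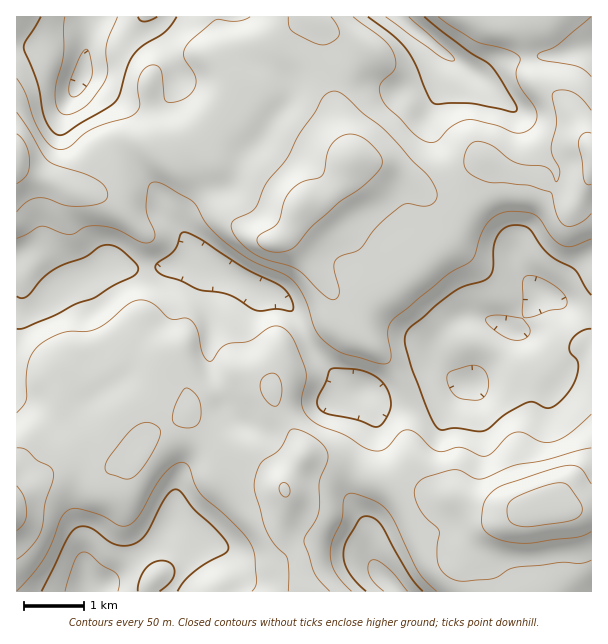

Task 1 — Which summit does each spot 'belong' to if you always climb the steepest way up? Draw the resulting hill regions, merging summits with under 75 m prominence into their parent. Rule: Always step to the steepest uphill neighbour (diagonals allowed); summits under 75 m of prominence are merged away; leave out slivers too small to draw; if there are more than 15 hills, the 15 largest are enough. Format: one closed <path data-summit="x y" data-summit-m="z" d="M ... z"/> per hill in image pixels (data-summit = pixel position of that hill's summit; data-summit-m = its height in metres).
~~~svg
<path data-summit="351 158" data-summit-m="927" d="M399 16l-232 0-13 13 18 31 8 17 0 4-6 11-10 10-8 2-22 0-18-7-18-13-12-6-5 0-1 2 25 17 13 14 4 17 0 13 6 14 29 36 12 25 11 12 13 23 7 7 54 32 22 6 8 5 12 16 18 36 28 29 23 8 12 12 6 2 22 2 20-4 28-17 8 0 2-2-10-5-14-15-5-10 5-14 17-17 9-4 17 0 15 4 18 9 26-37-23-27-10-30-24-25-10-17-18-19-28-50 0-13 17-32 7-21-39-30z"/><path data-summit="17 510" data-summit-m="931" d="M207 262l-15 0-48 8-18-2-7-3-14 0-43 23-26 22-6 3-14 1 1 278 76 0 44-34 18-11 11-11 4-8 16 10 26 6 15 8 13 21 0 19 156-1-18-19-6-12-5-33-12-20-5-12 4-21 20-48 0-13-8-23-24-8-20-20-15-21-11-24-12-16-8-5-22-6z"/><path data-summit="543 507" data-summit-m="958" d="M591 265l-15 7-22 23-12-1-27 37-18-9-15-4-17 0-9 4-17 17-5 14 5 10 14 15 10 5-2 2-8 0-28 17-20 4-22-2-16-11 7 20 0 13-20 48-4 21 5 12 12 20 5 33 6 12 18 20 196-1z"/><path data-summit="17 155" data-summit-m="928" d="M95 22l-4 2-5 31-1-5-10-6-24 0-9 4-26 0 1 265 13 0 6-3 26-22 43-23 14 0 7 3 18 2 62-9-13-10-13-23-11-12-12-25-29-36-6-14-1-22-6-12-10-10-25-17 1-2 5 0 12 6 18 13 18 7 22 0 8-2 10-10 6-11 0-4-8-17-17-30-26 7z"/><path data-summit="591 152" data-summit-m="927" d="M591 48l-33 7-28 1-23 5-7 3-15 12-11-2-21-14-26 57 1 9 22 41 24 28 10 17 24 25 9 27 6 11 20 20 11 0 22-23 16-8z"/>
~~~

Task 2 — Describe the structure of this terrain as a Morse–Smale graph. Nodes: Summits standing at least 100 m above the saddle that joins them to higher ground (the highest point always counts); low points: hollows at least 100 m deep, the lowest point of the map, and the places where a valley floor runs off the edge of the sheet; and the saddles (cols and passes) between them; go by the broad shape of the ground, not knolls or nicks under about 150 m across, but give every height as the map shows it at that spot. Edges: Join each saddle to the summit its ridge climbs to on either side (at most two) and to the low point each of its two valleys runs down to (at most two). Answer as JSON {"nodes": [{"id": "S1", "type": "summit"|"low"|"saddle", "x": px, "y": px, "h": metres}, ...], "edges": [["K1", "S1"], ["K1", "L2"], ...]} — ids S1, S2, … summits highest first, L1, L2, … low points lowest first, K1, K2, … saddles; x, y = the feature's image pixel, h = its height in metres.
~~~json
{"nodes": [
{"id": "S1", "type": "summit", "x": 545, "y": 507, "h": 958},
{"id": "S2", "type": "summit", "x": 17, "y": 155, "h": 928},
{"id": "L1", "type": "low", "x": 81, "y": 78, "h": 637},
{"id": "L2", "type": "low", "x": 92, "y": 591, "h": 653},
{"id": "L3", "type": "low", "x": 387, "y": 581, "h": 680},
{"id": "L4", "type": "low", "x": 474, "y": 384, "h": 683},
{"id": "L5", "type": "low", "x": 398, "y": 17, "h": 685},
{"id": "K1", "type": "saddle", "x": 296, "y": 548, "h": 851},
{"id": "K2", "type": "saddle", "x": 458, "y": 179, "h": 849},
{"id": "K3", "type": "saddle", "x": 209, "y": 437, "h": 848},
{"id": "K4", "type": "saddle", "x": 123, "y": 143, "h": 837},
{"id": "K5", "type": "saddle", "x": 357, "y": 468, "h": 830},
{"id": "K6", "type": "saddle", "x": 305, "y": 336, "h": 770}],
"edges": [["K1", "S1"], ["K1", "L2"], ["K1", "L3"], ["K2", "S2"], ["K2", "L4"], ["K2", "L5"], ["K3", "S1"], ["K3", "L2"], ["K3", "L4"], ["K4", "S2"], ["K4", "L1"], ["K4", "L4"], ["K5", "S1"], ["K5", "L4"], ["K5", "L3"], ["K6", "S1"], ["K6", "S2"], ["K6", "L4"]]}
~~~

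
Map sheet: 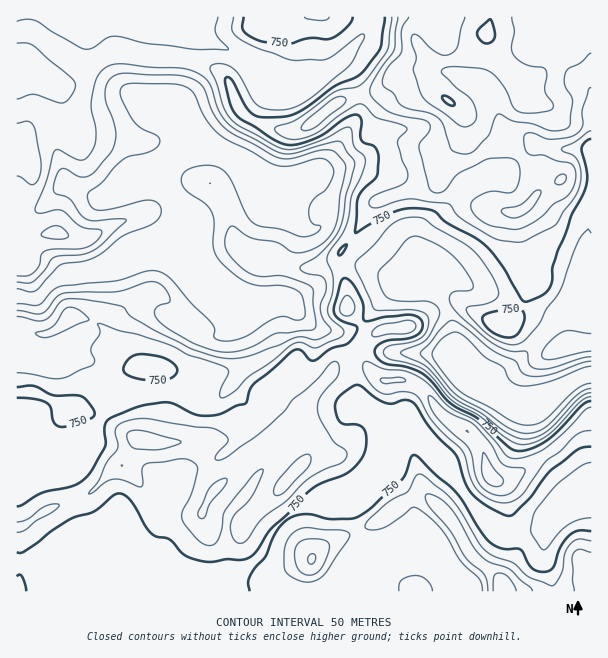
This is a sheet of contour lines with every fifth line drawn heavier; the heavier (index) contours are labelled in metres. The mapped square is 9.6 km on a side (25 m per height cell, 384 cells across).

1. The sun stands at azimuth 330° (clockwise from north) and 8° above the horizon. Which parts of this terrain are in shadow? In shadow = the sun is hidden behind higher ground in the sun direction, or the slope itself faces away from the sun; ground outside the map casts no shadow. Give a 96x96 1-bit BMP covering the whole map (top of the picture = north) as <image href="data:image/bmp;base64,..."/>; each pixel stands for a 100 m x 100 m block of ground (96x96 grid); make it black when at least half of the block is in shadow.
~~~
<image width="96" height="96" href="data:image/bmp;base64,Qk2+BAAAAAAAAD4AAAAoAAAAYAAAAGAAAAABAAEAAAAAAIAEAAATCwAAEwsAAAIAAAAAAAAA////AAAAAAAAAAAAAAH+AAAAAAAAAAAAAAP+AAAAAAAAAAAAAAP+AAAMAAAAAAAAAAD+AAAYAAAAAAAAYAB/AAAYAAAAAAAA54A/AAAAAAAAAAAB54AfgAAAAwBwAAAA58APgAAAB4D4AAAAA+AD/wAAH4D+AAAAA+AAf4AAP8A/gAAAAfgAH8AAf+AfwAAAAP4AD+AA/+AH+AAAYP/gA/AB//AD/gAA8H/4AcAB//gAfwAAeD/4AAAD//wAD/AAeB/8AAAH//8AB/AAPA/8AAAH//8AA/AAHAf/gAAD//8AAfAADgP/gAAAH/8AAOPwBgP/wAAAD/8AAAf4AAD/wAAAA/8AAA/8AABz4AAAAf8AAA//AAAB4AAAAP8AAA//gAAAYABAAD8AAAQAAAAAAADgAB8AAAAAAAAAAADgAA8AAAAAAAAAAAAAAAYAAAAAAAAAAAAAAAAAAAAAAAAAAPAAAAAAAAAAAAAAAfAAAYAAAAAAAAAEB/AAA8AAAAAAAAAfD+AAB/AAAAAAAAAfD+AAD/gAAAAAAAAfj+DgD/4AAAMAAAAPh8HgH/8AAAcAAAADAAPgP/8AAAAAAAAAAAfgf/8AAAAAAAAAAB/g//8AAAAAAAAAB//h/v8AAAAAAAAAD//z/j8AAAAAAAAAH//3/gcGAAAAAAAAH////wAAAAAAAAAAD////wAAAAAAAAADw////4AAAAAAAAAHwB/4D8AAAAAAAAAHwAfgA+AAAAAAAAAB4AEAAfAYAAAAAAAAwAAAAfA8AAAAAD4AAAAAAfB+AAAAAH+AAAAAAfj/AAAAAf/AAAAAAPz//4AAA//gAAAAAHz//8AAA//gAAAAAD7//8AAA/gAOAAAAH4f/+AAAAAB/PAAA/8P/+AAAAAD//4AD/8f/+AAAAAB///wP/8f//AAAAAA//////8P//wAAAAAf/////8AA/4AAAAAP/////8AAf8AAAAAP/////8AAD8AAAAAP/////8AAAMAAAAcH/+AH/8AAAAAAAB8H/+AB/8cAAAAAAH+B/+AAf8eBwAAAAf+AP+AAf8fD4AAAA//AAPAAH8fn4AAAB//AAHAAB8fv8AAAD//gAHAAA8fv8AAAH//wAD+AAcPn+AAAP//wAD/AAcHD+AAAf//4AB/AAcGD/AAA///4AA/4D8AA+AAB///4AAf4f8AAAAAD///8AAGB/8AAAAAH///wAAGD/8AAAAAH8H/wPAOD/8AAAAAHwB/x/wOH/8AAAAADAA/z/8APwMAAAAAAAAfx//AHg8AAAB8AAAPwf8AAA8AAP/+AAADwAAAAAcAB//+AAAAAAAAAAAAD///AAAAAAAAAAAAD///AAAAAAAAAAAAB///AA6AAAAAAAAAA//+AD/AAAAcAAIAAf/4AH/4AAAcAAYAAAAAAP/+AAAAAAIAAAAAAf/fgAAAAAAAAAAAA//PgAAAAAAAAAAAB/f/wAAAAAAAAAAAB/P/wAAAAAAAAAAAAAH/wAAAAAAAAAAAAAB/wAAAAAAAAAAAAAABgAAAAAA="/>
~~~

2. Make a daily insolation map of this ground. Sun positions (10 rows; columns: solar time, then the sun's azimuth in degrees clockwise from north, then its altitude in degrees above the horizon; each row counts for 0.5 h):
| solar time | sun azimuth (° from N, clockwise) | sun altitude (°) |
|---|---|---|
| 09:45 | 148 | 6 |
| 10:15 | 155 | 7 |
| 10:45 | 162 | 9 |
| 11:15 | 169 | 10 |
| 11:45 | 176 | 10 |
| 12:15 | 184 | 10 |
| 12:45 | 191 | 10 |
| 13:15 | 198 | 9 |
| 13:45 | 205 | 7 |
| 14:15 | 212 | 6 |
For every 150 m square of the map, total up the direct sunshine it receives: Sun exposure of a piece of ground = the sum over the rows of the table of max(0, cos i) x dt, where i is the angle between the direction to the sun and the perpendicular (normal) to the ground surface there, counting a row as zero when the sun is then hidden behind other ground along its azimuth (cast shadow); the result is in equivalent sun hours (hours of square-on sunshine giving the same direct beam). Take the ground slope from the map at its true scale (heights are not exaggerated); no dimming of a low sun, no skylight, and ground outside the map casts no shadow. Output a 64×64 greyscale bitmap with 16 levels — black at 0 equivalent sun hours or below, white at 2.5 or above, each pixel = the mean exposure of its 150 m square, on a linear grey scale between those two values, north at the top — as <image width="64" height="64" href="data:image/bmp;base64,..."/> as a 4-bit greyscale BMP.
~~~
<image width="64" height="64" href="data:image/bmp;base64,Qk12CAAAAAAAAHYAAAAoAAAAQAAAAEAAAAABAAQAAAAAAAAIAAATCwAAEwsAABAAAAAAAAAAAAAAABEREQAiIiIAMzMzAERERABVVVUAZmZmAHd3dwCIiIgAmZmZAKqqqgC7u7sAzMzMAN3d3QDu7u4A////AERERERERERERERERERWZ3mXRERERUMiNERGVDIRIkVVREREREREREREREREREV4rf6EREREEAAkRHphAAAAJFREREREREREREREREREMzV5vKZEREQgATRI2zAAAAAkVFRERERERERERFZ4dnZDNFZWiVREREMzRGujAAAAATREZURERERERERFaJqYmXQ0QxJYhUREREREiTAAABEBIRCYZURERERERVZ4iHeIhTIhABR4ZEREREaWEAAAEREAAImHVERERERWZ3iHZVaHQgAAACSLp0REWpMQABIiIQAANYmGRERERGZmeIZURHljAAAAACarlla8YQABNEMyEAABWJmHVERFZlRFVlQzWZYgAAAAACaZm8cRATZ2VDMRAAASR5qXRFZ1QyI2dkM2qmIAASIQAUaKYQEUm8qWRCEBMgABJYl1eGREMiWIZDN7uFMzQzIAA2QAAUrv7LlUMyJEMQAAOJmoVEVDIlh1QzermFRDMxABMQACbNupmXVVVUREQyAUrLZFVUQhFHZTEnvLqWQ0MgEQACN5dEaKmHZmREREQyJpdWd2VTEBRmQhJ6qruEREMhABJGYxAUiamHdEREREMRE3mpmHZCEUZTIRV3eIdERDEBI1ZSEAAnq5iERERERCEVm7u6mHUyJGVCEkQzVlREMSNHmFIQAAF6qqREREREM1d3ZWZUVlMSRmQzQyE0VERERJ3JMAAAABWapEREVERFUxAAAAASMyETZ2QyESNERERJ3KUQAAAAAFiUREZ2VEIAAAAAAAEiIRElUyIhEkRERHy3IAAAAAAAFXREVWd1MQAAAAAAABIjMhJDMzM0RERFq1AAAAAAAAABREVUREMhAAAAAAAAATVTIjRERERFdlmVAAAAAAAAAAAGdlMRIiMgAAEREhAANVVCE2d2RI3c3HEAAAAAAAAAAAMyEAATNEMzNERFVBASRVMiR5mIzc3ZIAAAAAAAAAAAAAAAARJFaJmHdlVWQhATVTEld4mVRUEAAAAAAAEhAAAAAAEiIjRWZmVVRENDEAAlQhJVZiAAAAAAAAAAJYl0EDEBIiM0MyMiIiEQAAAAAAIxASNDAAAAAAAAASREaaupo0RUREVDIhERAAAAAAAAABAAATMQAAAAAAATaaY0ab72eIdlREMxEAAAAAAAAAAAAAAAE3QREQAAATfO21EjRVh2Z3ZUQyEAAAAAAAAAAAAAAAASa+/9ghAUnv2qgxEQAhADd2VCEAAAAAAAAAAAAAAASXIBI0ZnVGrLdVeXMREQAAFFQyERAAAAAAAAAAAAABbOtAAAABVnmlEAJGdUM0AAABEQASMyESEAESIiEQAAJEVTAAAAAUdiAAAkZ4VFUAAAAAAAATVlMRIjMzIiEAEiIREAAAACQxAAAUZ5l0VUEAAAAAAAAjIRMzMzNEMzRUMxEQAAASMyERE1ZmeHZV7WEAAAAAAAABMzMzSKqpq6hUEREAASM0M0RXdlRFZlXLtiAAAAAAAANDMzabu7qZiHUhIiESIzRFVnd1RERWVURnZTIRIiEBNEQ0aah2ZSETZ1RFREMzRFVniHZVVWZVRGrv/9hDM0RERER4dCIiAAAkeHdmVURFZ4iIdmZVZlVnnN3N7ZVERERERVVBAAAAAAA3h3ZlVmeaqqmIdmZ2VTRXdkJJunVEREREQyAAAAAAABV3d2Zomru7uqqYh3ZlEREhAAFZu5ZERERDIAAAEREBE3iYiImru8zLzLqYdlUiAAAAAAFGiFRERVQhESMzQyIjeru7upmaqpmZqph3ZVUgAAAAAAATRERXZCI0MzMzIzRorN3tyXdkRCJYiJqGZ2EAEAAAAAFERoh0M0RERDIjMzNXm83bdTIQABV5u6d4hRAjMzMzNERpmFM0REREMiMhEAE0Z5l0MhABIlial4iHVGiHVERERFVUIjRERERDIyIQESNFZ3ZTMiMxJGd2h2d4mphkREREIQACRERFREMzMiI0RVZmd3VUREIiE0R1RYqYiZdVREQxABNERqzJZVZkM0RWZVaJmHdmQyAAI1M0eYd4iIh2VEQzREWM///7qYh2VVZlRXmpmZdCEAATIzV3ZWZmdlVlRERGnO/////qeKlmVUREZ3iIdkM0NFQjRWZVVFVDNERERXvv/+3P//yFeFMiETVnd2Q0V63u2yNFZVREQzMzNERHrv/YUyWu/rY1dmVERoiHZVi9y6maM0VlVDMzMzNERGi9yTAAABbO6mes3dyqqHVWm9yYdUREVmZVQyI0RERFaJlyAAAAAFztqavMzdymRFaJmGZlVWVnZmVUMzREREVnd0EAAAAAAmmpl2eJlzIjRnZVQzRXZ3d2ZlVEVVVVZ4d2MQAAAAAAAUZ3ZWZBABJGdURDIjV3dlREZ3iaqqq7uXQhEQAAAAAAAUeGZBASNGd1RVRERndkIhJYrN7v/+7JUQEiIiEAAAAAFGZUM0Z4mFQzRVZ3VTEBEkabu6q6qFIAAjRXdUIQAAAAE0RVaJmGQhEkZ4ciEBIjNFVUMzIhAAAUaJmHZUEAAAADVDI0Z3UyESRWdgABIzMzMzMyIjMyElnNuod3djEREjVSEiNWdlQzMjREABIzNERDRERERERYvcupiZiZdSIjVTIjNFZlVmUyMzQRIzNEVERERERERFVndmZ4mZmGQzMyATRDM0REVTMzRCIjREREREREREREQzREVVZndmVDMzESREMjRERERERE"/>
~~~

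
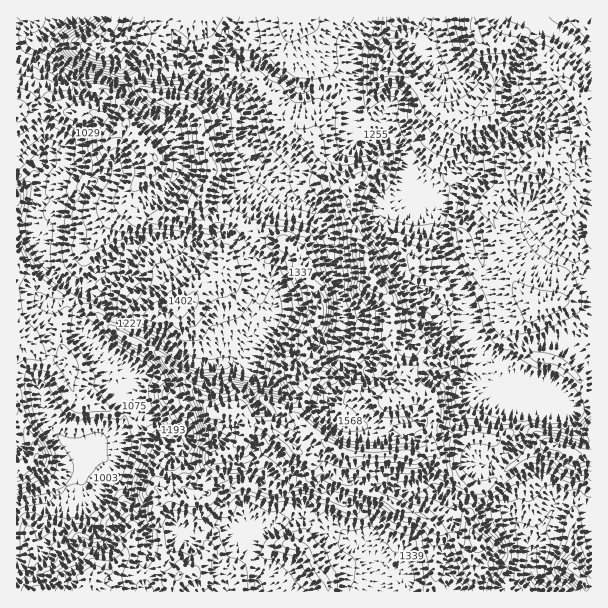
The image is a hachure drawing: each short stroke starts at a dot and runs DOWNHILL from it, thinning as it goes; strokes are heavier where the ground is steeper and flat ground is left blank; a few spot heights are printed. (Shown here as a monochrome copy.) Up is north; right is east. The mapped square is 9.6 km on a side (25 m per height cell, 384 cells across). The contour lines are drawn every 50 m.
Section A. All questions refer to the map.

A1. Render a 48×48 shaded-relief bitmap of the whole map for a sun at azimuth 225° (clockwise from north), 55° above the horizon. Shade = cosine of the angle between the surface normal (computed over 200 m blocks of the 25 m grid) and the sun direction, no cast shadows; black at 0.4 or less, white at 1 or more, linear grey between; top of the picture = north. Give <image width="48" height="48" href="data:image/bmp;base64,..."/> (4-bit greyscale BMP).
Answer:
<image width="48" height="48" href="data:image/bmp;base64,Qk32BAAAAAAAAHYAAAAoAAAAMAAAADAAAAABAAQAAAAAAIAEAAATCwAAEwsAABAAAAAAAAAAAAAAABEREQAiIiIAMzMzAERERABVVVUAZmZmAHd3dwCIiIgAmZmZAKqqqgC7u7sAzMzMAN3d3QDu7u4A////AIe8y6mIvMuqm6i8zOyIqru83N+3l1z/+5mZmZiJrLqYmpm8zep5qru93O63Vp7v47uYZ2aImqd4mYrM3siJmrvN3O62VZzLUMypdyaZiqeah5vN3IeJq7ze3e21E5zJU8qHdDiZe6m6iau7qHiau83u7cxwBazLhpdmY3mHfLvLqru6mZq8zO7v2aoQSby7l3Z4iKiGvrzcu6vMzM3ezf/bd6cke8u7mcqqqqmY7szLqr3t3e7t3ut3eKmJvLq7u7u6qrubzJmrq97t3e3u3KiarNyqq7q93ZmZqrurmXic3M3d7t3cy6vM3qeaqrve3ZlVmqu7mHit7M3d7tzcy83b20eqq73/26kTmqu8uImru7ze7azIeJqppUm7qs79mLQGu7vMyYirzdveybkhNFZ5lFiqiatxB3E6zLzNuazu/szKinAWmruqhEZlV3MAWTKc3MzLrO/+7Lh4lyOLzdzMtBVVV3VnqDW97Lmazv79mGOHRmes3dzNohZ4mqqqyzfe2oerzd7nQxEynJe7uqq7UCeaqqq73WrduYmrzN5xEQFL64d3iby4Q1iqu7vN2qzcuHmr3+cUVVnNt3Moq8uXh2aau83dqLy7lorO/4Srq7vKinJLzMuJhBSbzdypiqqad63/2Z7bu7u5rJWM3dqIICet3LqZu5iZid/azu7Lu7u7vMZ7zdqFJGnNzMu7u4iZm9qe/t26q7u7usY73dlTRordzMy7uoiqqojdu8upq7u7zLYs7ug0aavcvMu6qYm5d4zKmamZq6q73sM9/9MWq5vczLqpiJp1i8y6qqmau6q87rFd3lBKuI3by5mZiYVK3Lu8y6qaupq97XGNywGrhq3LypmZmiKc3LzMuqqquovN7FO+1gW5d828uZmqvAW8zMvMuqqrqJze2EXNwAmWaNysuZq8zEi8zMzM3d3duszKdDfdgElmetq8qavMzIq83czd3d7tzMp1RFrtUYh4m7vcmbzcy4m8zMzcvM3cuodneJ3tVZmaq73bqrzcuje8zLzLqqrKd3eIm87sZ6qqu8y7q83cugi8zLu8u6mZdoiZvN7ah6qrvMurzM3cqoq7vMzMy5qrlniKzMy4iJmrvMu8zN3bqrq7zN7d23rNhGiczNyWaJaczMzMzMy6q5vMze7e10rdVHi93dt3eGat3czLqqqqvLvN3d3dk1zrRXjd3cl4qnnN3cy7qImrzKve7svKQ53qVnrty6iJu7zd3cy7urvMzave3bmlGe/nRnztqZmJvLze3LvLm93d3Ym7mauCv/1xJI7rmJiKzMzeyqq6jN3d3HiXealZ2WMASu/Zeamrzs39mJqprd3duXhnvMvdczM5zu2XrMu73t3pebvLzN3bhmed/+7Zm6q9zaiM3Luq3Ox1i83tzN24Zr3v7uyZu7rcuavdy7qazKdHrN7ty9yXed7u3cqImpvbu9zcu7qayoZpvO7rqrl3rcu5ZGh3iZzLq8zMy7qququ7ze64iJmb3rqnMkqVeay7q8zMy6qqq966ze6neJq92w=="/>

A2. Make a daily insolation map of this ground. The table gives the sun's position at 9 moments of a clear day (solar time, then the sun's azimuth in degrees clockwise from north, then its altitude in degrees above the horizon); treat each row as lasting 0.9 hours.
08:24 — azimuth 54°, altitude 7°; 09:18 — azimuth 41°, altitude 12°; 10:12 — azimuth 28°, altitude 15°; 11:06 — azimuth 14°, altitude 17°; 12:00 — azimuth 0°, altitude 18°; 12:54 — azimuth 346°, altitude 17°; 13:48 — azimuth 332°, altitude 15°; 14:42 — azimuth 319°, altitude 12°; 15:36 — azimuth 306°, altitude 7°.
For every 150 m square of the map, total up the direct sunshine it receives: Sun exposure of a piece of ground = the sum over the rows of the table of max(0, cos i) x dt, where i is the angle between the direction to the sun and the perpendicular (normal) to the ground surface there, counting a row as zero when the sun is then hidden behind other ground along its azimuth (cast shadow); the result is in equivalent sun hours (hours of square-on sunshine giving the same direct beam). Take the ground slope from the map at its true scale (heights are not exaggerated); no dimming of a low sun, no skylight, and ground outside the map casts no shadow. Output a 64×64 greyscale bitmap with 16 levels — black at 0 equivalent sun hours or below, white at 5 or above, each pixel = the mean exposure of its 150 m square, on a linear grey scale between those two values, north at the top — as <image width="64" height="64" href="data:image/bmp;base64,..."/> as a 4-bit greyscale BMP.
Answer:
<image width="64" height="64" href="data:image/bmp;base64,Qk12CAAAAAAAAHYAAAAoAAAAQAAAAEAAAAABAAQAAAAAAAAIAAATCwAAEwsAABAAAAAAAAAAAAAAABEREQAiIiIAMzMzAERERABVVVUAZmZmAHd3dwCIiIgAmZmZAKqqqgC7u7sAzMzMAN3d3QDu7u4A////AJq6iIRFZlVEQyISNFZEVUQzRVVVVVVlEjMlRFZ0AAEkvIVlZlVWUzV2QkZURURUQyJ3VVVVVVUhERISRmMRACqprv7tqYRXdXqZdmV2Q0MzNpdVVVVERUNEMkREM1RDjHeqrNzduUV4eruFR4dDIRJHZmVEQzM1QzMiMjVEZ87aVHeMuv/JZViJuYVmdmYgAWd3ZUMyESRCNVEjdlRWnLhUeJyt7auHZVd2eHVUV5l4h2MhEAAAAyBHRqyXQjVph2aLu87cy6dmZVaJVERFesljIQAAAAABE3eN3IYyRFiGm5q73JiKqlVDMhIyMzIjRDEAAAAAAAFoh6qnQyI1aHariIeIi9y4UiAAEREhEAAAAAAAAAAAOKhnqWUyIiNHZFVVVVV5qaVWIAAAEQAAAAAAAAAAAVvKh3rYQyEiESNDABJFVWeKlSRWZ1IRAAAAAAAAAABKlCIhEAAAAREREQAAASRVVoqIhnh4dhARJEEQAAACRTEAAAABVTEBEQAAAAABNFVWeIqruodjAAESECMgAkIQAAAAACmIdBAQAAAAMQI1VVZnirmZqFEAAAAiASERARAAAAACiGaHQQAAAADGFFVVVVZ5umiIUxAQERIANCEAAAAAAAV1VVeGEAAAAKqadlVVVXebhmiMpAASESRzI3mrqpq2R2REM3lyACarZ8p1VVVVZomXSZaJUgERemSP/////7d4VDMzN6iK7/tp2FQ0QzRFeZlEVBJkADiWOf65h2VFepu4iap2mv//tGqVMhAAEkV4UwIxIkZnu3S+yXdURXiYVZvN3v3P//y7iWQyAAACVVQyEUISNt/GWcqWNDIQAjQ2Z5u7qZqXdp54VDIRE2VUQxEiS7iKg0n8ZlREMzMQE1iIeHZlVlVVVlZDM0Z4ZURFRUOe7+uK/pZEV2Q1d2QkiGZmVVVVVVQ0hTI0VndVRVeGR/3+7f+3MzMjmKuph3vIVVVVVVVVQyZzEjRURDMzRlNd/v//xyJrhSSe2odWirhURVVVVDIRR1EBNFVkMiESJf//7bhnZqy77JhmZGdiEBRFVVQxAASGIBNVZ2QyEQFutSNFZmiburmGRomYrKRFd2ZVUxESaYUzVmeHVCEAB9USIzNGaLulilMiI0aKm9/ZdUIkaaqoZFVneIZDEANmERI0RERnmnZCMkVUM1dqy7hkIRNoh2VVd3d3ZDEUhRAAETQ0RFZ5dRASNFdkVoqqhlQjMQASNFeIh2ZTIpswAAESM0NERGirYSI0VmZmqod1VERDEREiNniHh0MooyQyESIzQzREVomXMjREVoebiHVVVVVDIiI0Z3Z4Zqxnq6l0Q0QzQ0RFZ4hSMyIkaYiFRURWVVVDIkVmVDWdtlearLqXUzM0RERVaXMyAAOYhjJVRFVFZ3d2ZWU0m4ZCaJmpm7l0MzRERERqhFUgKblzFWQ0VVZ4iIiGRGykEViamYeJmYZEREMzM2qFWIe8lRFoYzVlZ3iIh3ZGuUIhE1ZTRoial2VVQiNGiHRGabuVNndTNlVXd3d4VFmFVDIANYiIiJmIZnVkIleXVEVpunVmZUNWVGd3d3QzmWVVRCEDWJh3iJh3dEIgJ4hVZXu6Z6hlRGZVZmdlQ0O3VWdlQgASNEQ0aspzMzNqlkVWzchry5ZEZlVmZkQzM4VEVmZTEAAAAAAARjNHnN23Vmjet7y6llZ1VWZlRDM0VERVVFQyEAAAAAEAJYvf7LdVWKqIqYiHimNGdlVDMzUkRFZVREM1ZSEAEhRoqqqphURIl1Z3dneFI0VVRUQzNSRVV3ZVREaKuVEBV5mZiIhTNEVlRWZVVWVERDNEREM0RFVWiIdlQ1ebtjZ4iId3ZDIkZkRFVVVVaJdjIiNERETVZUVGmHdSEke7pUVndnZEMzSGQyNFVVVomZYxETNERPlmVnVId3URJIu1RWZ3dVVVaJgyAkVUVEaJhkIQEkVlKHhmd1JWZkEkaIZGZndlZmeazKQDRVU0ZUVWUxATRUQSWGVVUgNEQ0RWVph3ZjREM1rO/FVFUzI2dlZlQyNFVDIUVmUyASI3dVVYmHZkMzM0aJvL2VUzIhE3dniZhlMhIgJEZlMRI3uEVViId2QzIjVmZ3ncdDIiEAKLu7uodBISIhElZ0E3qUNFeHZnVDIjVmZVV3hTMzIhAASau6l1QxEREAJ6pEiFISVodlVEM1d3ZURDM0QzMzMQABVEZlVUIhIREUm6mnMQAmd2VERGeHdkREIjRCIzREMhIyIkVURURVZmeJrYIAADq6lzRFd3d2ZUQQAUU0d3dUVTUyIzNIZnh3dkSoEBNr7tyWIzVoqYiFRRAAA0eIiHZUJEMzNFl3d3UhFHEX3//+pBESRnmJqUNFEAACZ3eIh1MzRDNIqYd2ZUIQAZ/+/bYSACR7owAAJEZAAAWHZVVmQVVENYqpiGMhAAAAABNpUSM1Z6YRIzNURnIASHZUMhIgJVVomauUEAAAABIAAAEjRZy7YiRVVVVWeHmXdUQxABESNHiZhAABEAABIREQMidVlEITVVVVZVaKu5dURDIAACJGeZdTIiJFRHYyM0RBA0MyElVURVVVV6y4hlVEQyI0I6mZZBV5vM3sVYZVVUEyM2mGVVRERVRHmblkVVREV4mEi5ZCFoiL7//ER4d3MjMzJVVVVENFVDR1EANEVEV4ialmVCJlZmes3cpUVmRFVUNHZVVVVlVVVGdiNEZVZneIdmZDRn"/>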